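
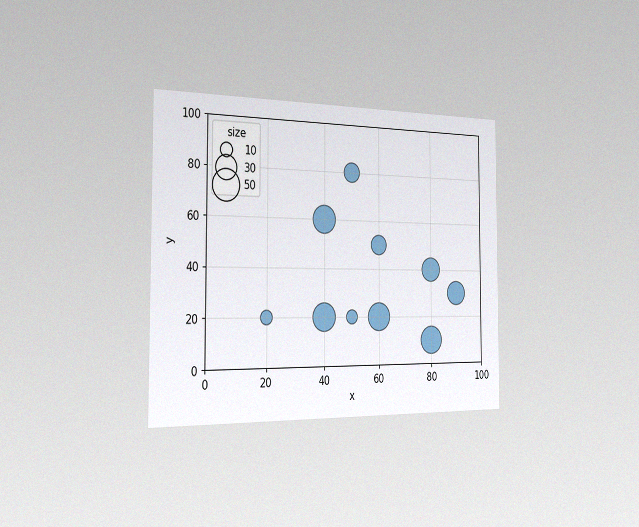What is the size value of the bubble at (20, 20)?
The chart is viewed slightly from the left, with some photo noise. Matching the bubble at (20, 20) against the size legend gives 10.

10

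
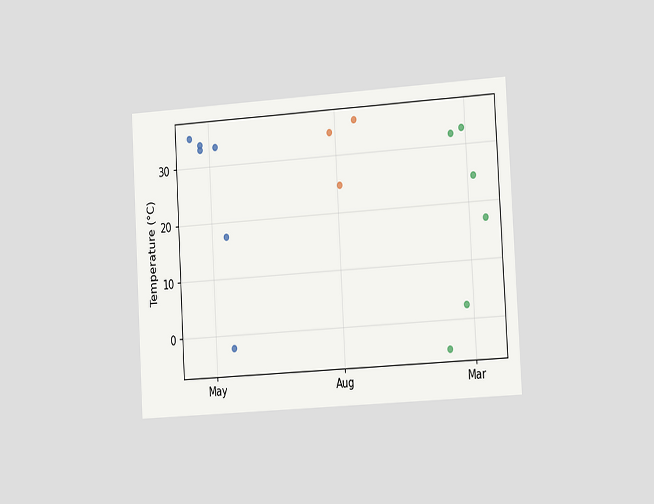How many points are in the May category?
6

The chart is tilted about 3° counter-clockwise and viewed slightly from the right. Counting the markers in the May column gives 6.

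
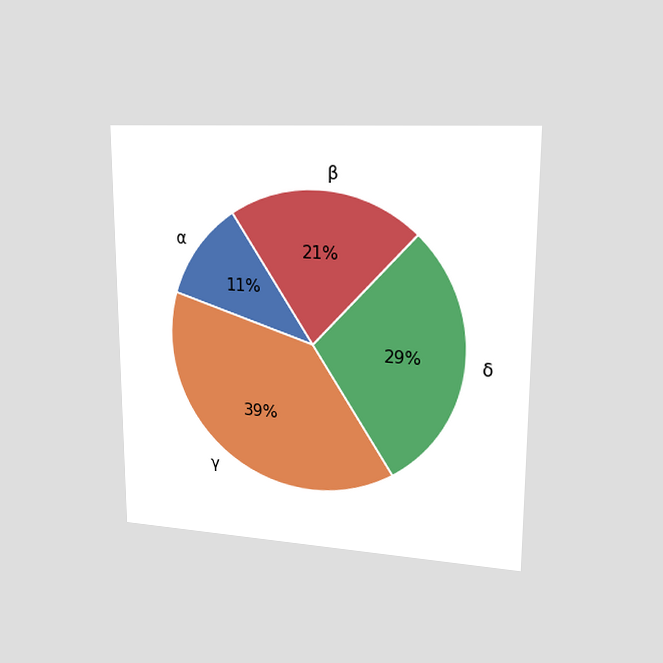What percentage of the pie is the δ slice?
29%

The chart is viewed slightly from the right. The δ slice takes up 29% of the pie.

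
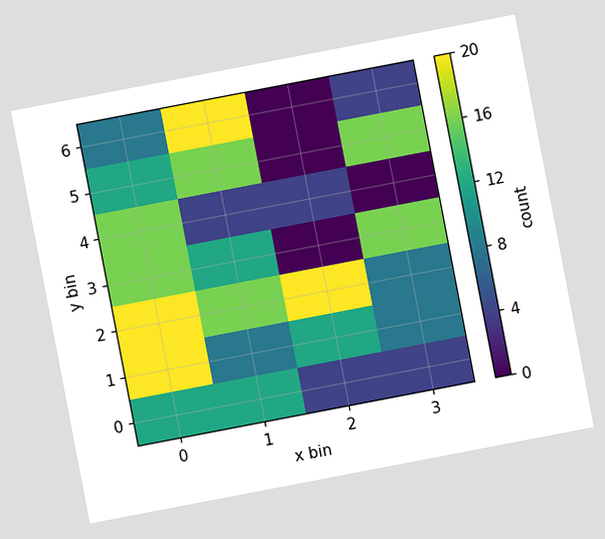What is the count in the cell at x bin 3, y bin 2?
The chart is tilted about 11° counter-clockwise. Matching the cell (3, 2) against the colorbar gives 8.

8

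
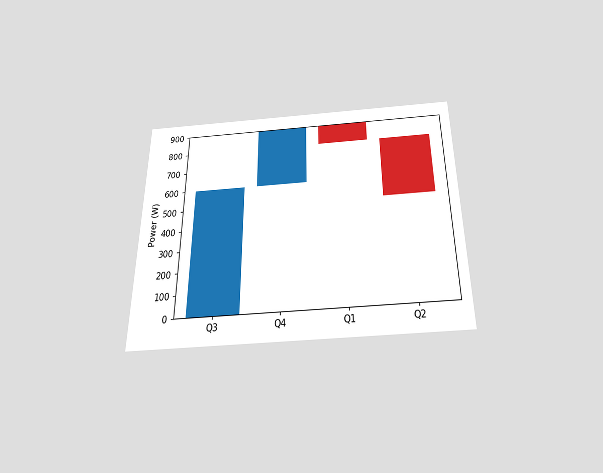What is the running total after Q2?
The chart is viewed slightly from below. After Q2 the running total reaches 500W.

500W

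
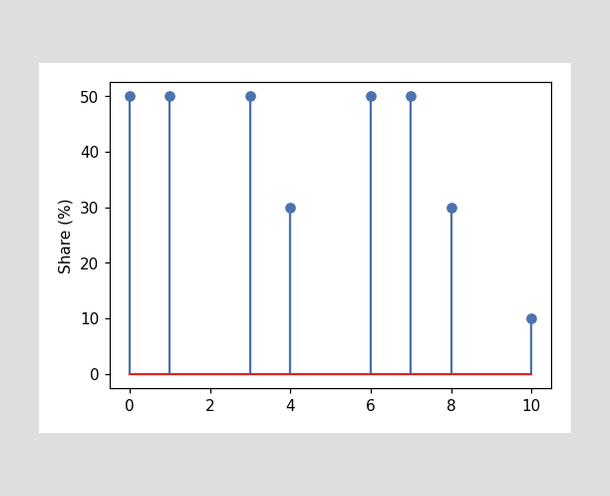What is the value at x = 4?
30%

The stem at x=4 reaches 30%.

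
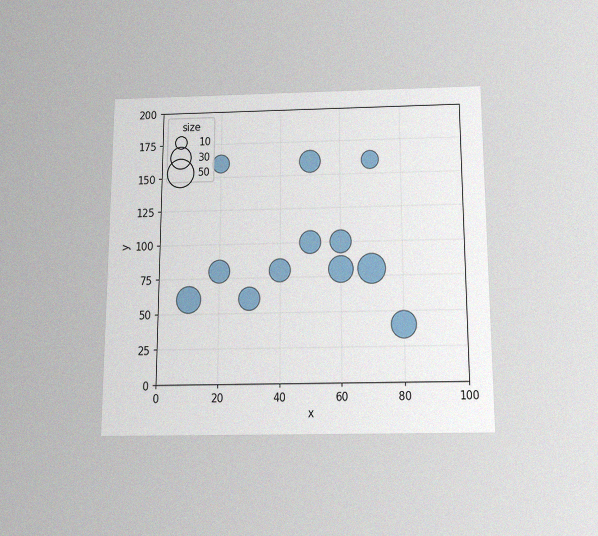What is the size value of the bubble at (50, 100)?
The chart is viewed slightly from below, with some photo noise. Matching the bubble at (50, 100) against the size legend gives 30.

30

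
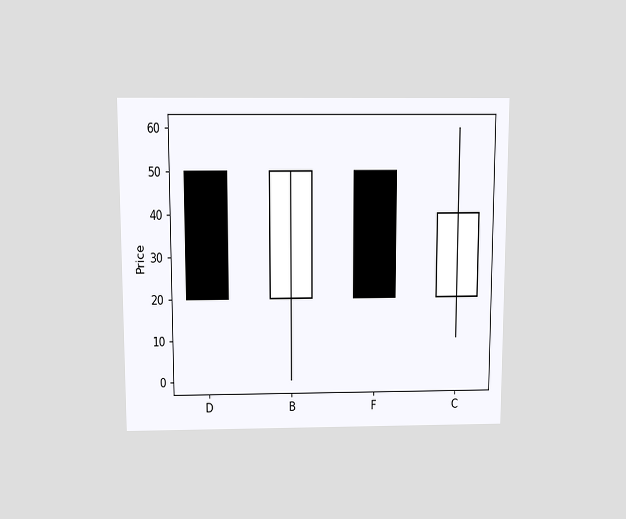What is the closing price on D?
20

The chart is viewed slightly from above. The D candle closes at 20.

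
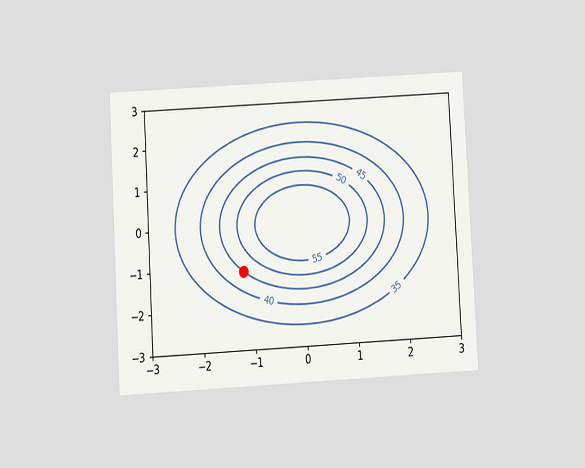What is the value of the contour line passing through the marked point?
45

The chart is tilted about 3° counter-clockwise and viewed slightly from below. The marked point sits on the contour labelled 45.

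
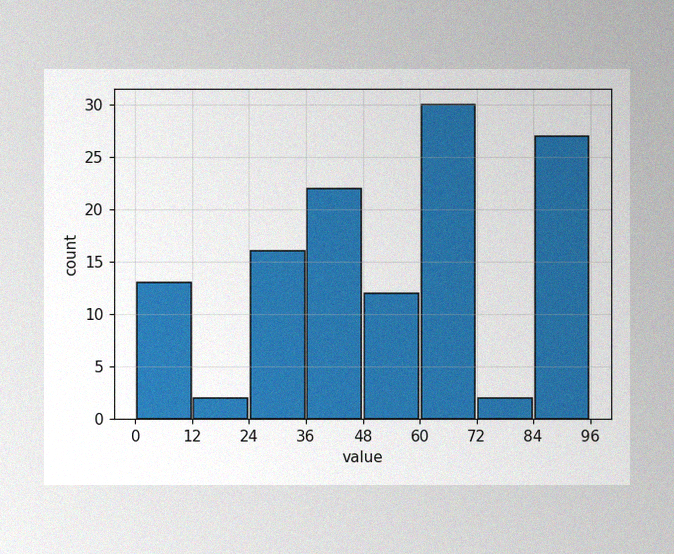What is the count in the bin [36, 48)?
The image has some photo noise and uneven lighting. The [36, 48) bin has height 22.

22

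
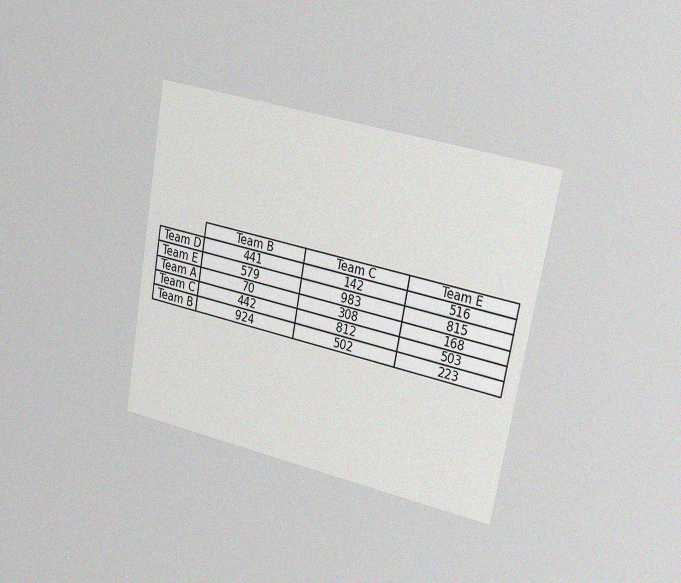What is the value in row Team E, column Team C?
The chart is tilted about 10° clockwise and viewed slightly from the right, with some photo noise. The (Team E, Team C) cell reads 983.

983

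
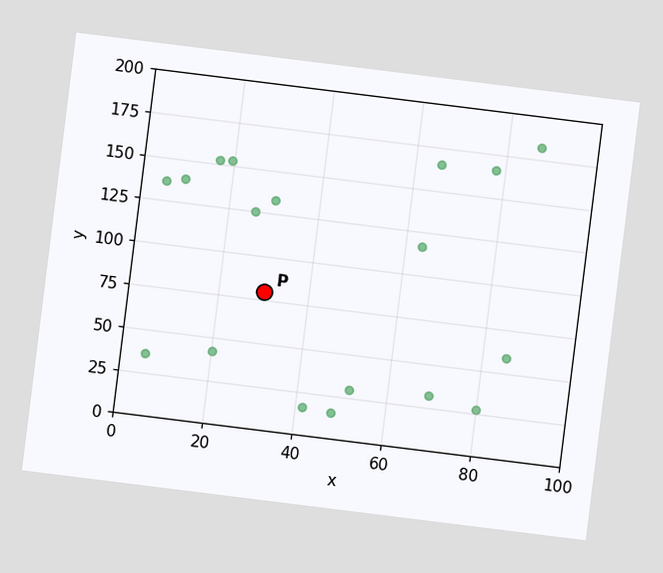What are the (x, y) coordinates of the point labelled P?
(30, 80)

The chart is tilted about 7° clockwise. Following the gridlines from P to each axis, P sits at (30, 80).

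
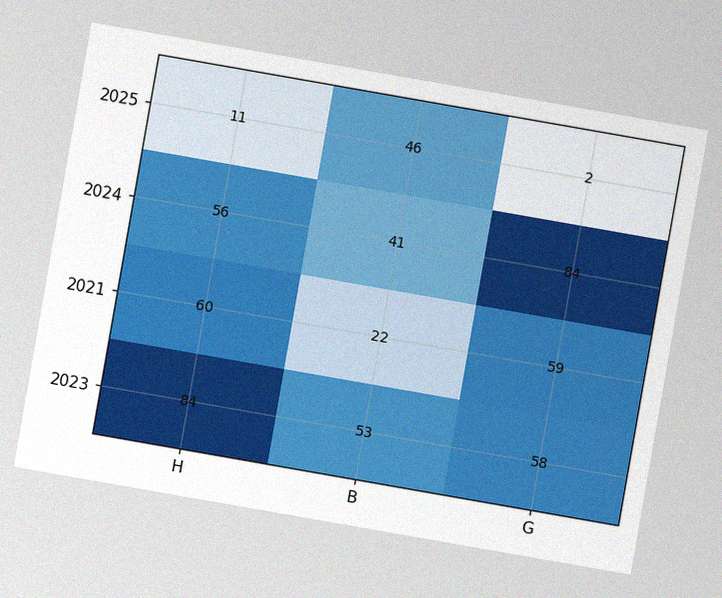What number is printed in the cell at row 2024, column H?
The chart is tilted about 10° clockwise, with some photo noise. The (2024, H) cell reads 56.

56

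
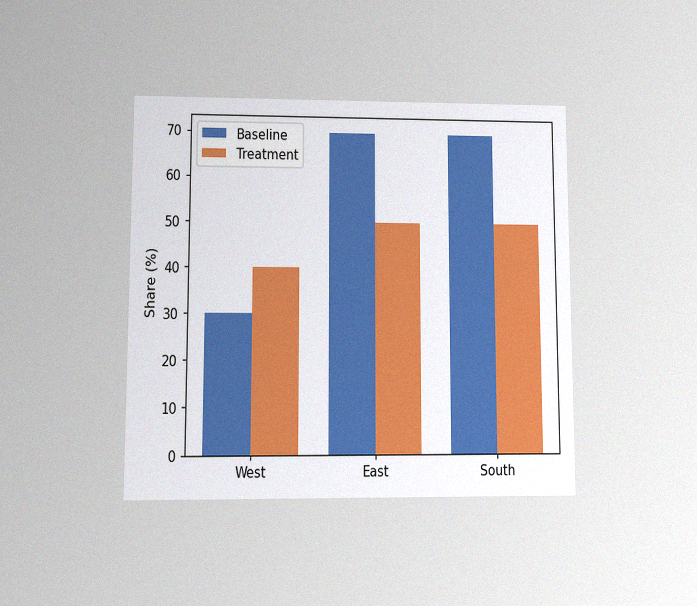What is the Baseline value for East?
The chart is viewed at a slight angle, with some photo noise. The Baseline bar at East reaches 70% on the y-axis.

70%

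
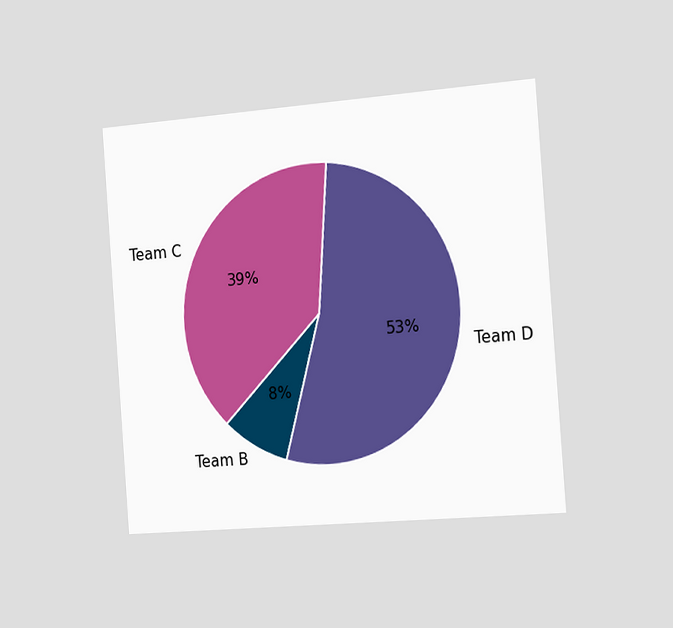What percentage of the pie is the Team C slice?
The chart is tilted about 4° counter-clockwise and viewed slightly from the right. The Team C slice takes up 39% of the pie.

39%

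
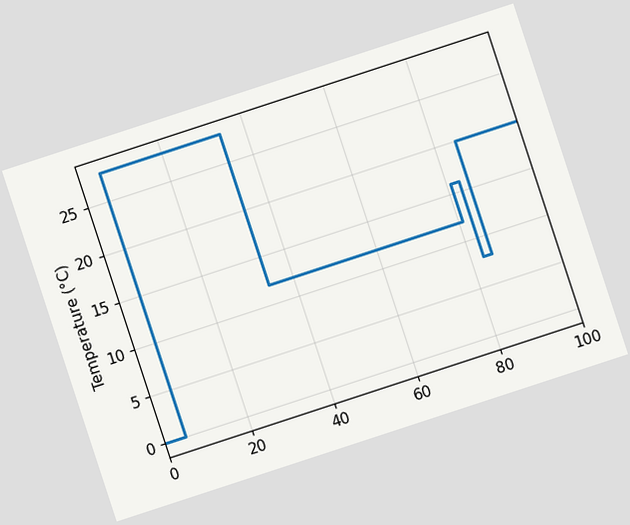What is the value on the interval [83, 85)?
The chart is tilted about 18° counter-clockwise. On [83, 85) the step sits at 8°C.

8°C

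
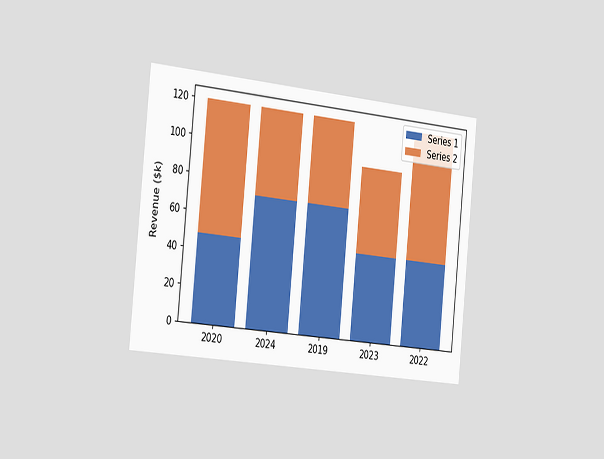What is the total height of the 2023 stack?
The chart is tilted about 6° clockwise and viewed slightly from the left. The 2023 stack's top reaches $96k on the y-axis.

$96k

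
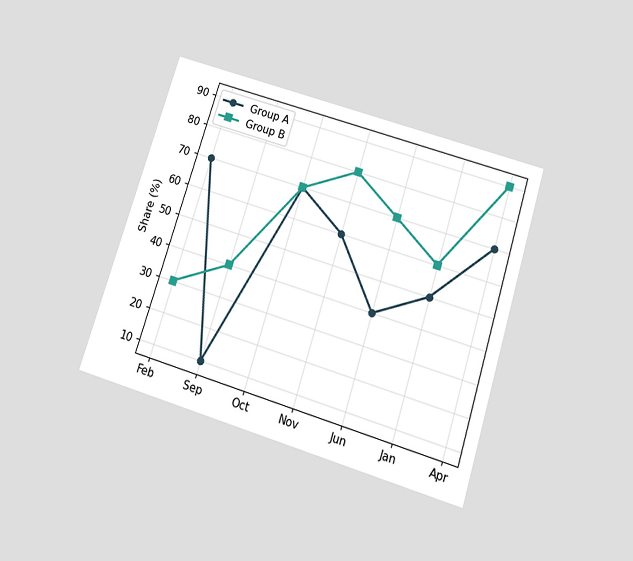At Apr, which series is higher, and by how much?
The chart is tilted about 17° clockwise and viewed slightly from below. At Apr, Group B sits above the other line by 20%.

Group B, by 20%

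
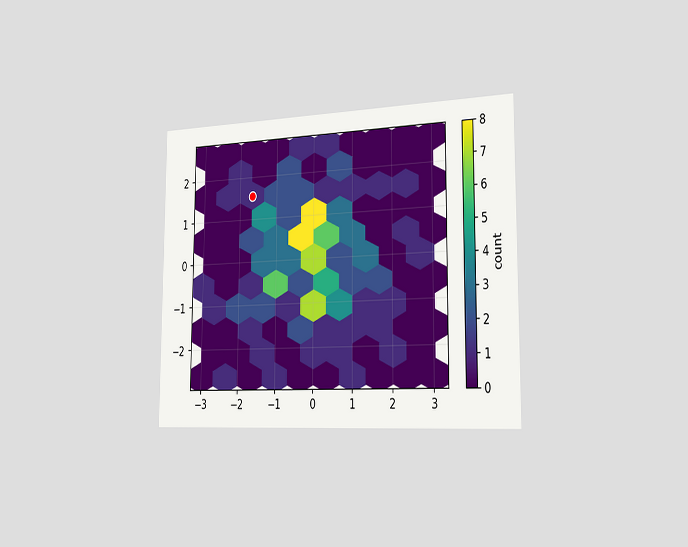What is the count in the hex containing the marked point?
The chart is viewed slightly from the right. The marked hex reads 1 on the colorbar.

1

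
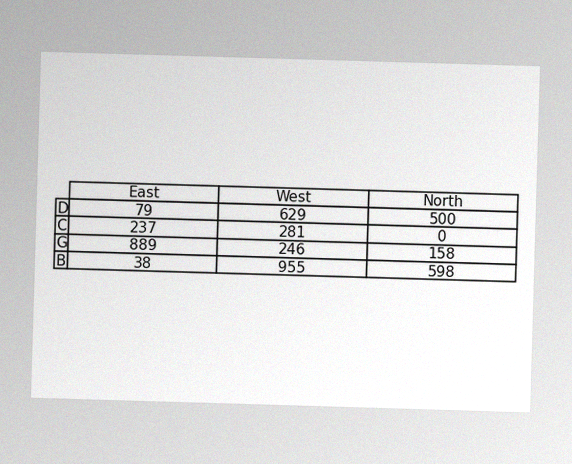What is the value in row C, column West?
281

The image has some photo noise and uneven lighting. The (C, West) cell reads 281.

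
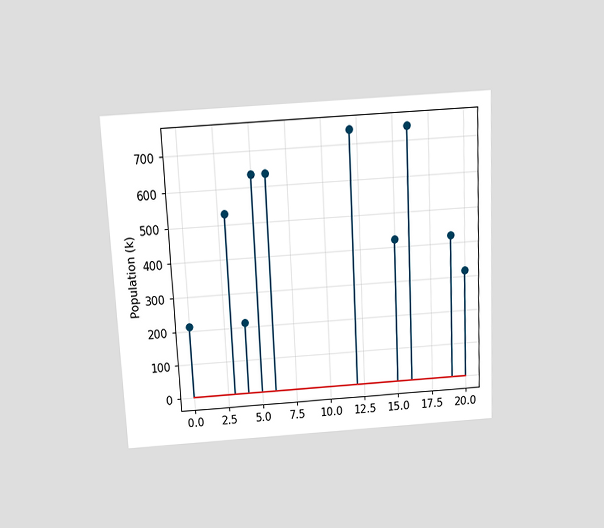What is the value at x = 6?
636k

The chart is tilted about 3° counter-clockwise and viewed slightly from above. The stem at x=6 reaches 636k.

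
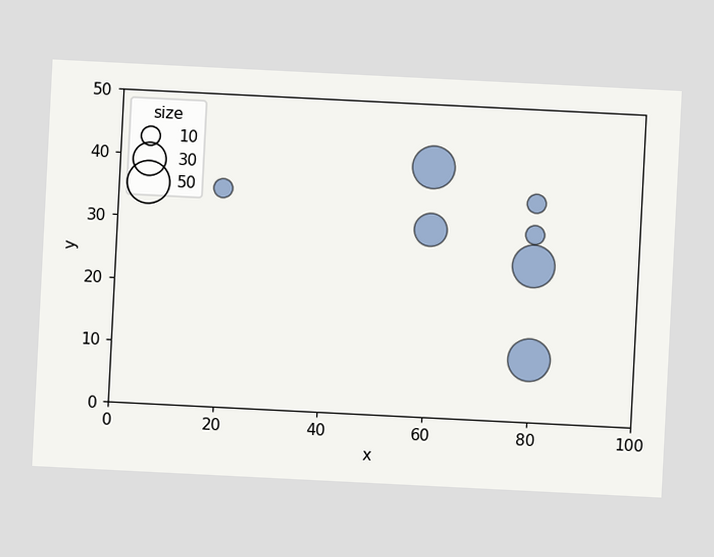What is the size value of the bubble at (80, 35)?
The chart is tilted about 3° clockwise. Matching the bubble at (80, 35) against the size legend gives 10.

10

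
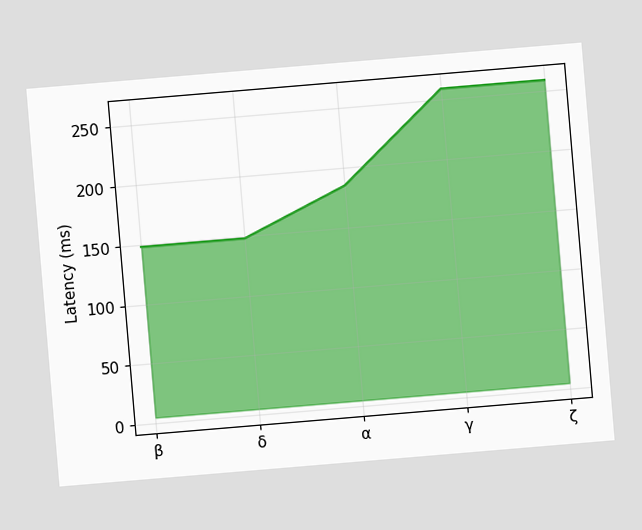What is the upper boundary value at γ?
The chart is tilted about 5° counter-clockwise. At γ the upper boundary is at 259ms.

259ms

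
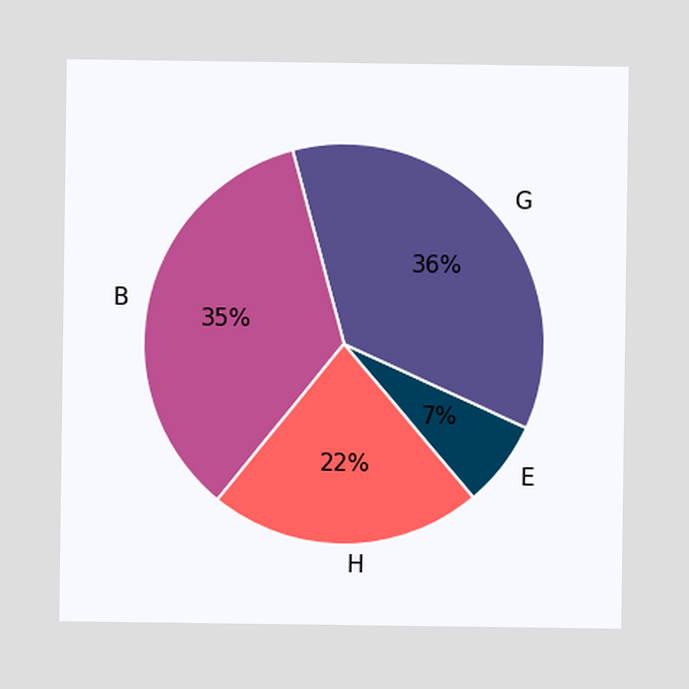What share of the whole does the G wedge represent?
The G slice takes up 36% of the pie.

36%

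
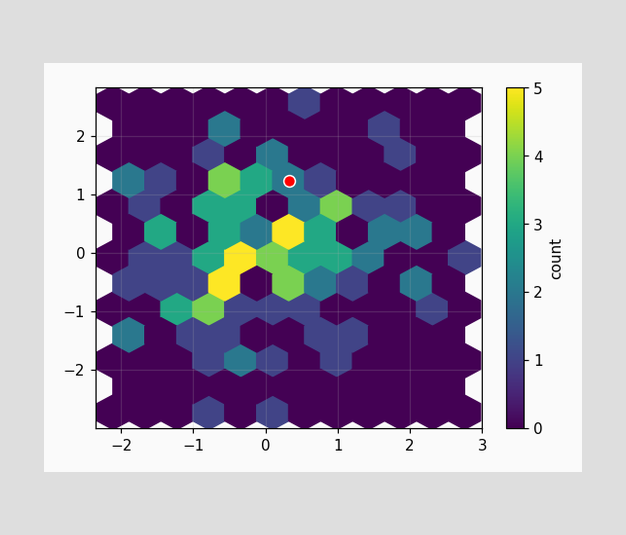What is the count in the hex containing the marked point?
The marked hex reads 2 on the colorbar.

2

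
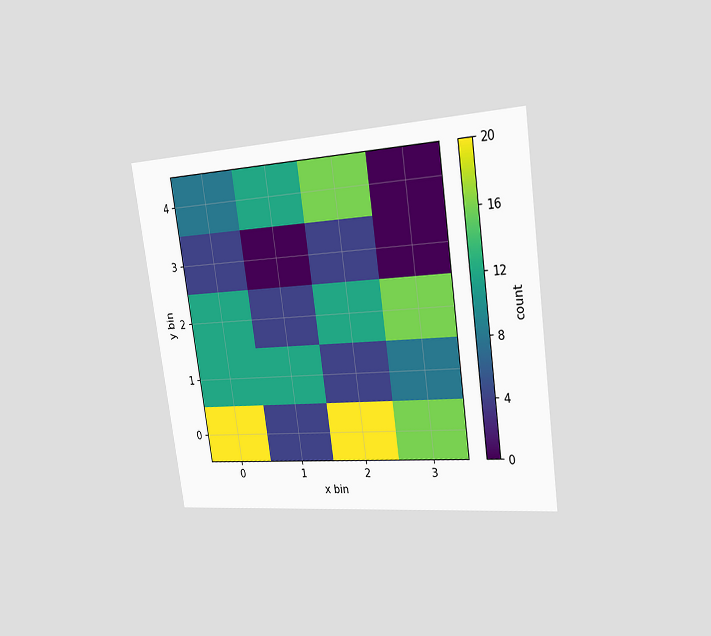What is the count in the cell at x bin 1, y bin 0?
The chart is tilted about 8° counter-clockwise and viewed slightly from the right. Matching the cell (1, 0) against the colorbar gives 4.

4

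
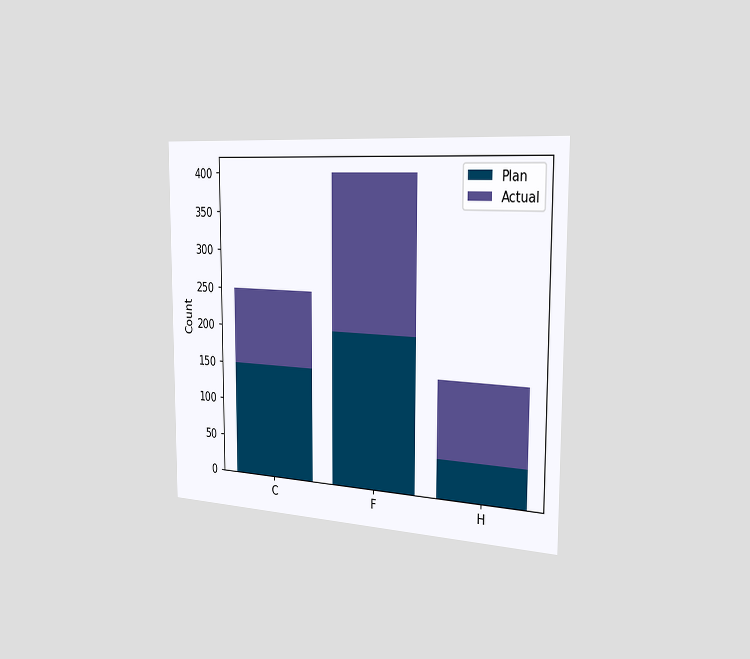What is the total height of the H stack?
150

The chart is viewed slightly from the right. The H stack's top reaches 150 on the y-axis.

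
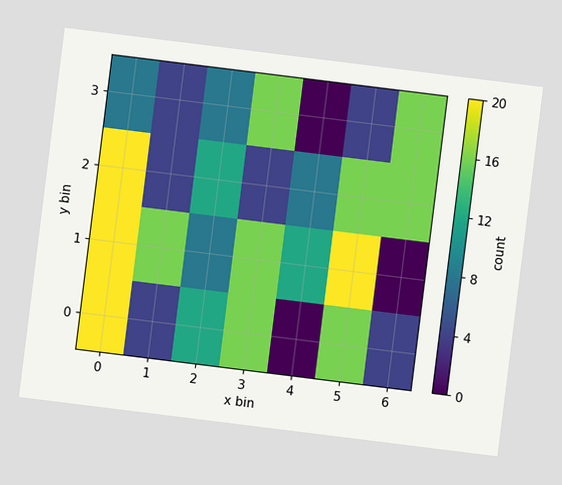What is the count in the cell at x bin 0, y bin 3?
8

The chart is tilted about 7° clockwise. Matching the cell (0, 3) against the colorbar gives 8.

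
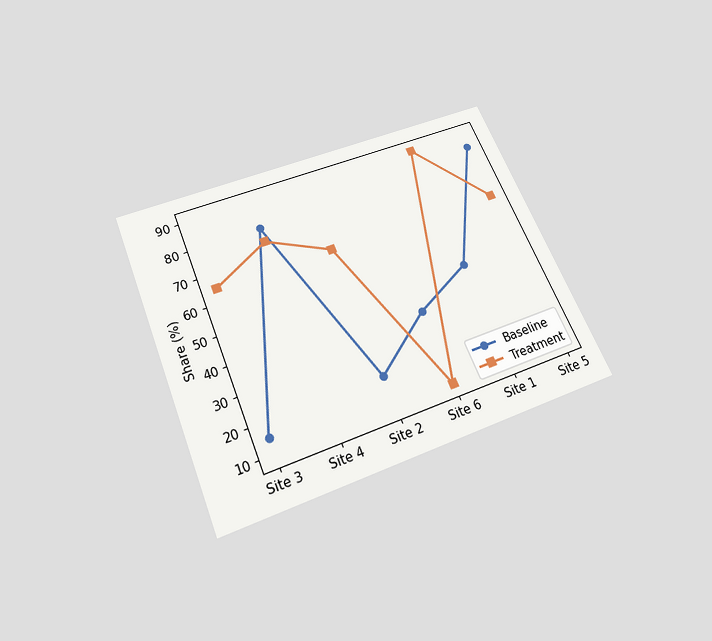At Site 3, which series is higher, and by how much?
Treatment, by 50%

The chart is tilted about 23° counter-clockwise and viewed slightly from below. At Site 3, Treatment sits above the other line by 50%.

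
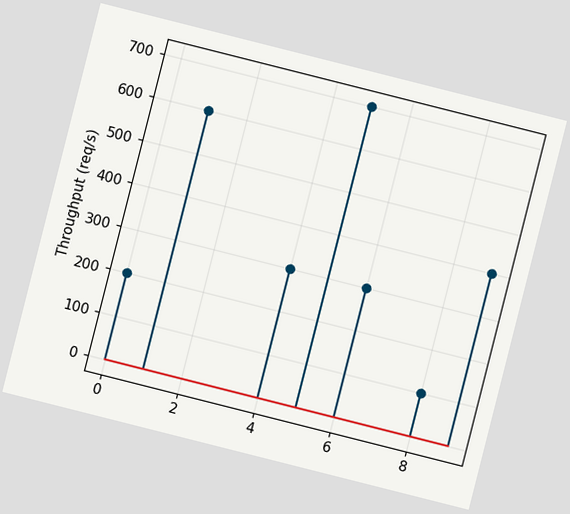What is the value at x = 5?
The chart is tilted about 14° clockwise. The stem at x=5 reaches 700req/s.

700req/s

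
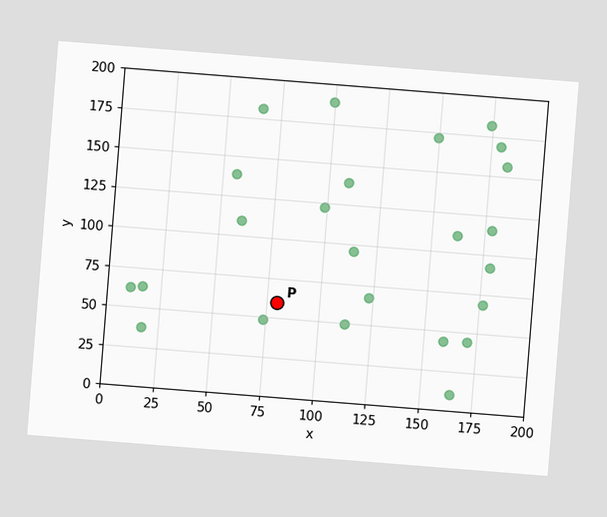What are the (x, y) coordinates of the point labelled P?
The chart is tilted about 5° clockwise. Following the gridlines from P to each axis, P sits at (80, 60).

(80, 60)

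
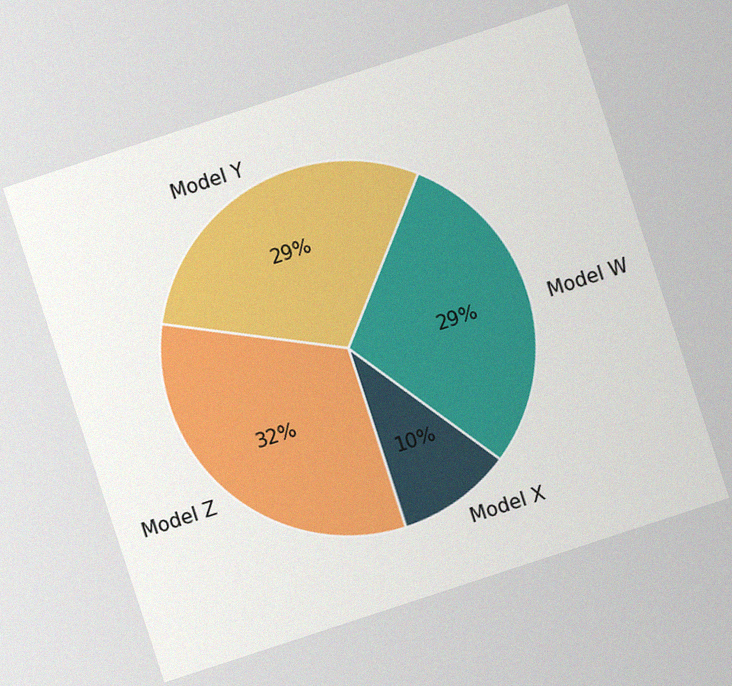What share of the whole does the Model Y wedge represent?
The chart is tilted about 18° counter-clockwise, with some photo noise. The Model Y slice takes up 29% of the pie.

29%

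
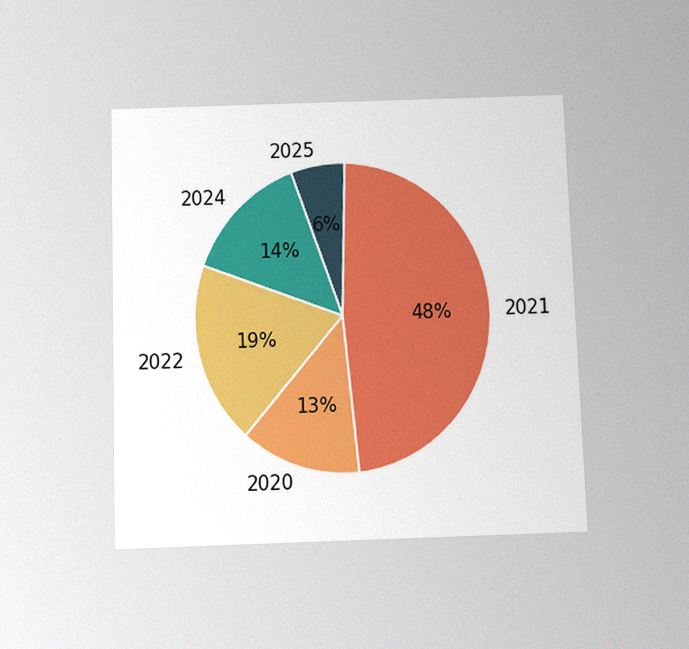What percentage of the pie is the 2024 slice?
The chart is viewed slightly from below, with some photo noise. The 2024 slice takes up 14% of the pie.

14%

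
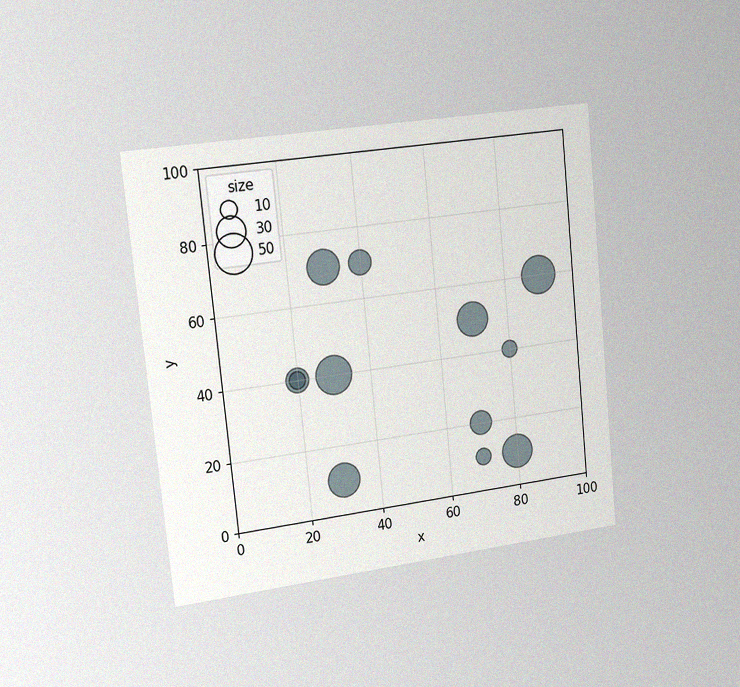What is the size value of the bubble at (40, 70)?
20

The chart is tilted about 6° counter-clockwise and viewed slightly from the left, with some photo noise. Matching the bubble at (40, 70) against the size legend gives 20.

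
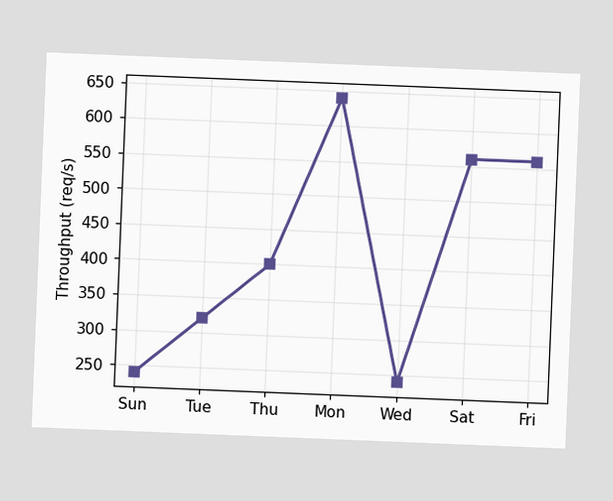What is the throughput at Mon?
640req/s

The chart is tilted about 2° clockwise. At Mon, the line is at 640req/s.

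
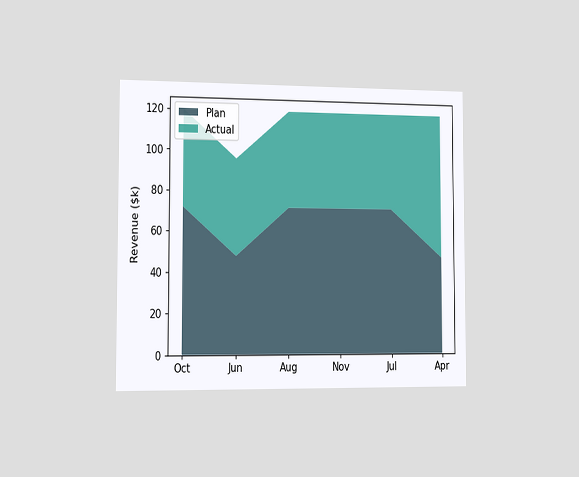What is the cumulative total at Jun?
The chart is viewed slightly from the left. The stacked total at Jun reaches $96k.

$96k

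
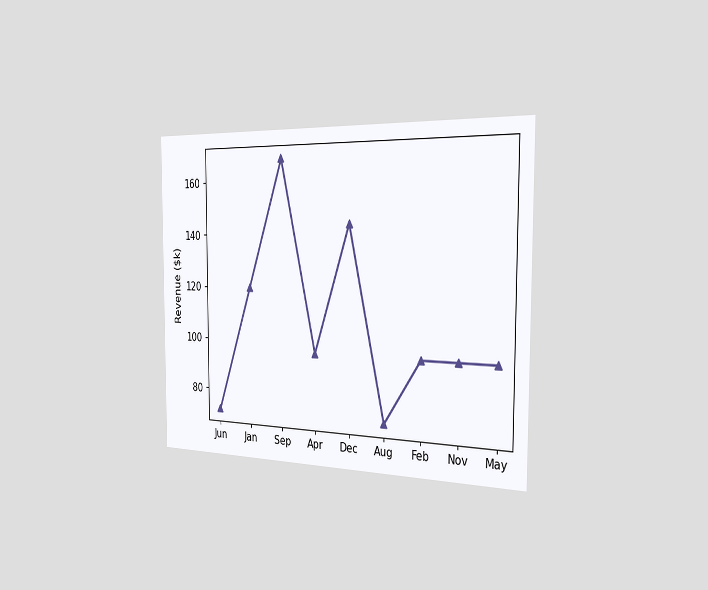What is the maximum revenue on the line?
The chart is viewed slightly from the right. The highest point is at Sep, and reading across to the y-axis gives $168k.

$168k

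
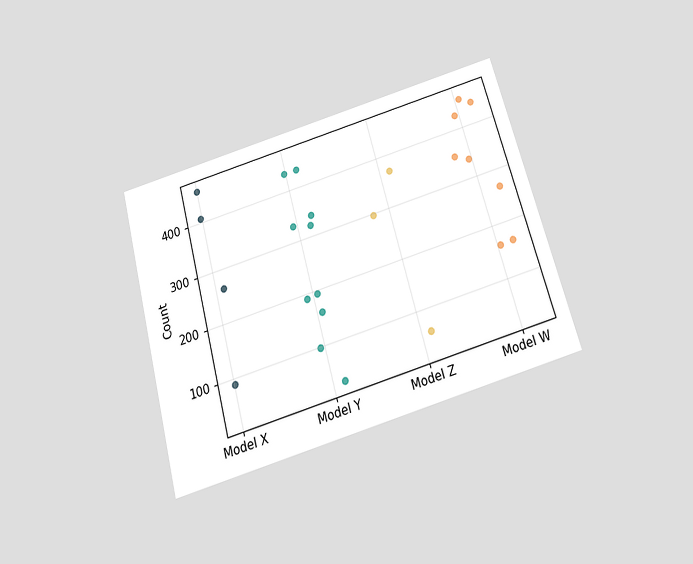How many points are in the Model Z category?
3

The chart is tilted about 15° counter-clockwise and viewed slightly from below. Counting the markers in the Model Z column gives 3.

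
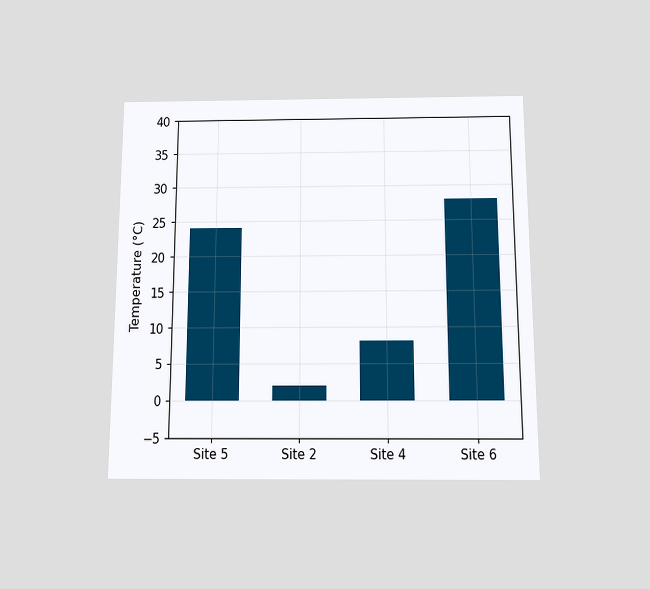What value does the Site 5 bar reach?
24°C

The chart is viewed slightly from below. Reading along the chart's y-axis, the Site 5 bar reaches 24°C.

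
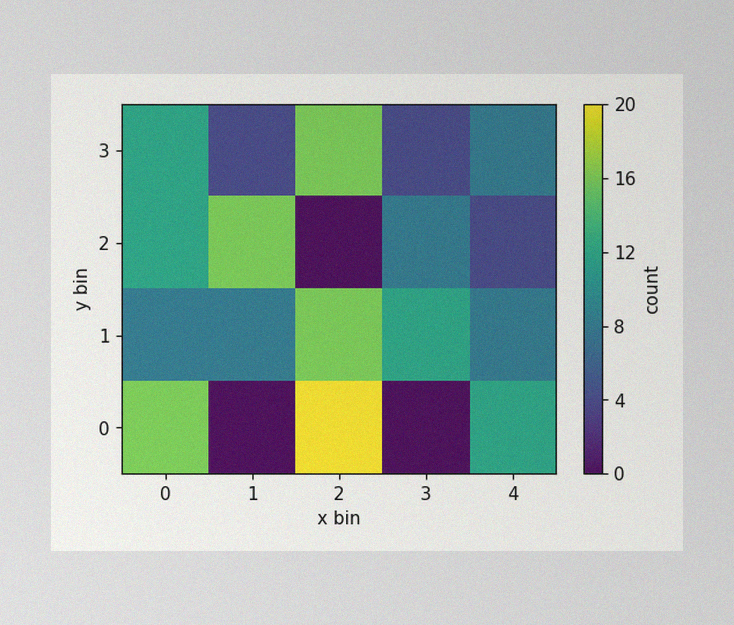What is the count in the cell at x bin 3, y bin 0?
0

The image has some photo noise and uneven lighting. Matching the cell (3, 0) against the colorbar gives 0.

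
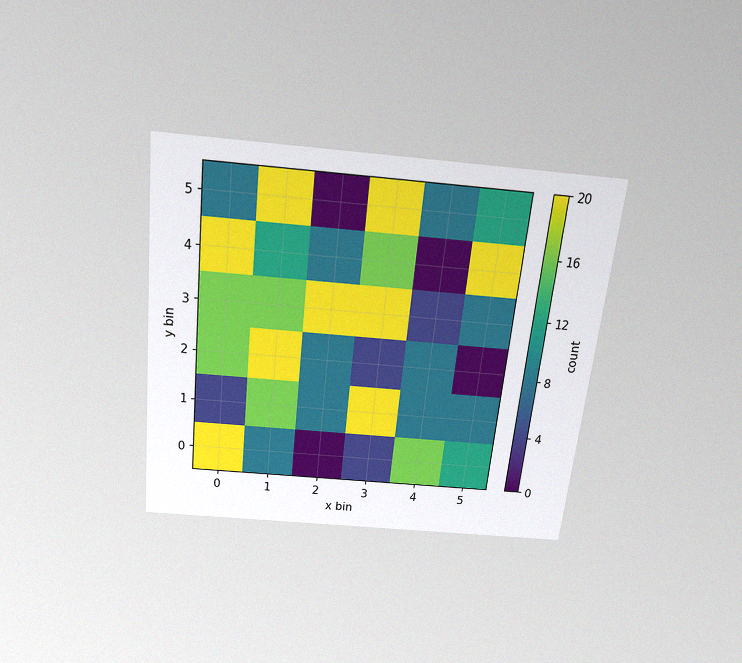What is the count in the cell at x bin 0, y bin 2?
16

The chart is tilted about 6° clockwise and viewed slightly from above, with some photo noise. Matching the cell (0, 2) against the colorbar gives 16.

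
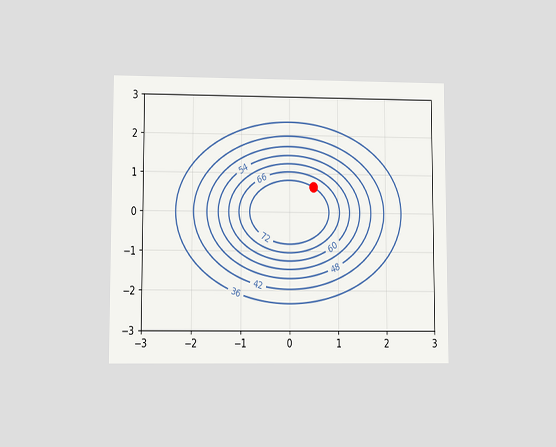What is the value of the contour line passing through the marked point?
The chart is viewed at a slight angle. The marked point sits on the contour labelled 72.

72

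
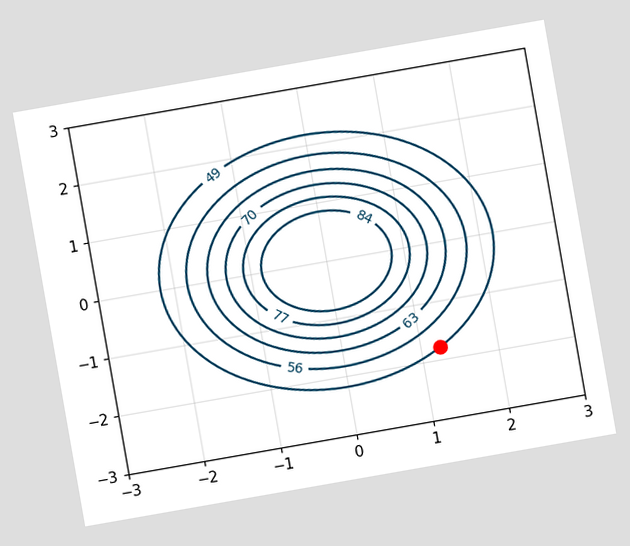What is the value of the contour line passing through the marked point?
49

The chart is tilted about 10° counter-clockwise. The marked point sits on the contour labelled 49.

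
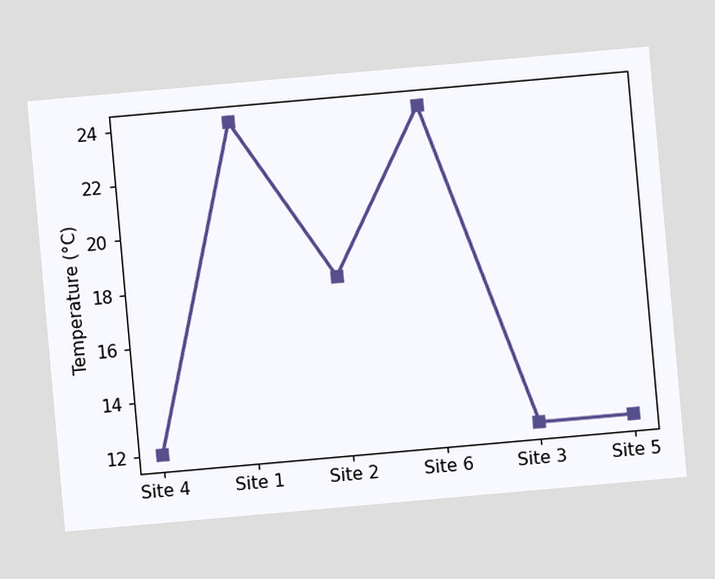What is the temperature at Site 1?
The chart is tilted about 5° counter-clockwise. At Site 1, the line is at 24°C.

24°C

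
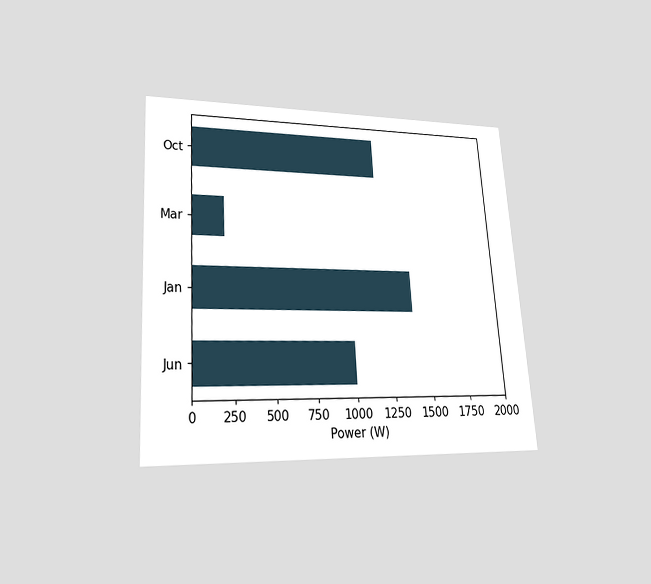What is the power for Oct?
1200W

The chart is tilted about 4° counter-clockwise and viewed at a slight angle. Reading along the chart's x-axis, the Oct bar reaches 1200W.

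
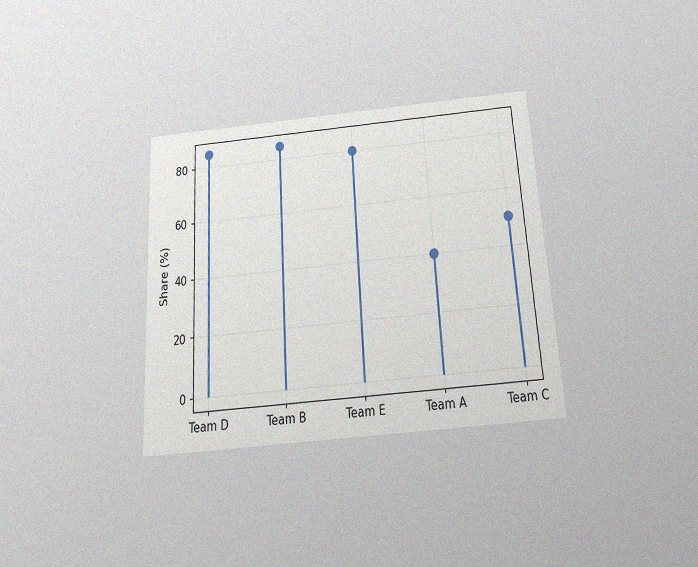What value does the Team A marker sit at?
40%

The chart is tilted about 3° counter-clockwise and viewed slightly from below, with some photo noise. The Team A marker sits at 40%.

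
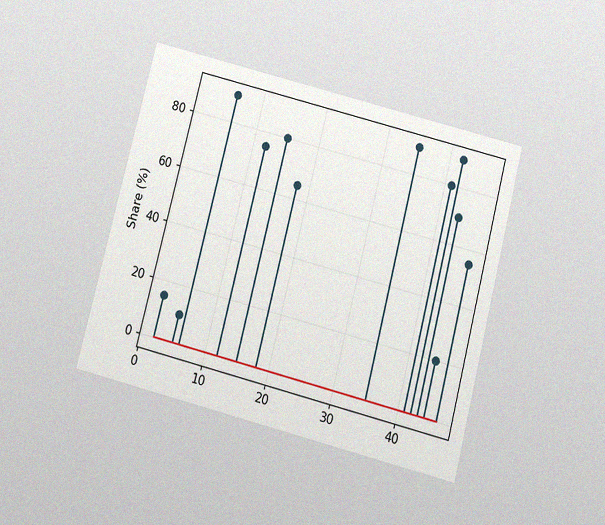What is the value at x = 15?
80%

The chart is tilted about 14° clockwise and viewed slightly from below, with some photo noise. The stem at x=15 reaches 80%.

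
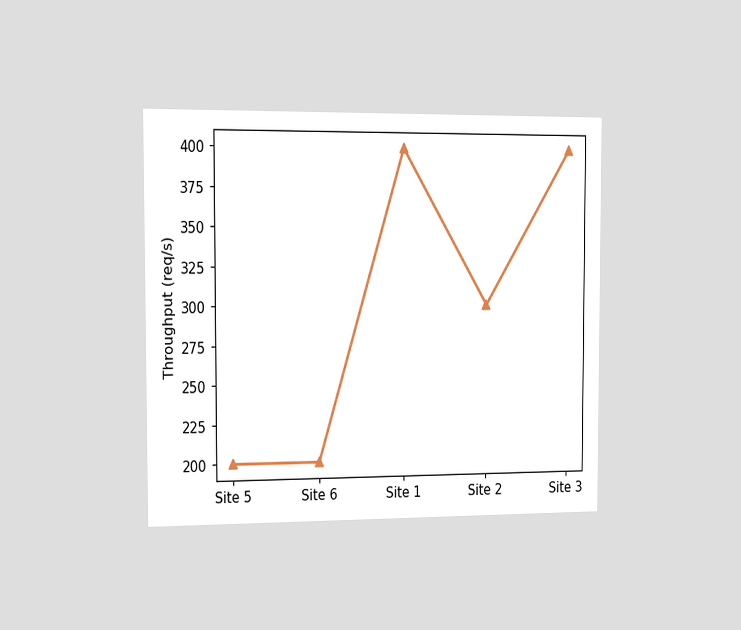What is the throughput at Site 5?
200req/s

The chart is viewed slightly from the left. At Site 5, the line is at 200req/s.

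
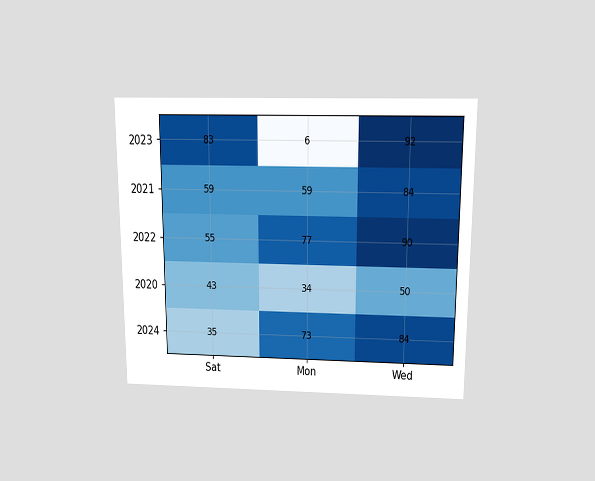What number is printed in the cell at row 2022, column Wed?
90

The chart is viewed slightly from above. The (2022, Wed) cell reads 90.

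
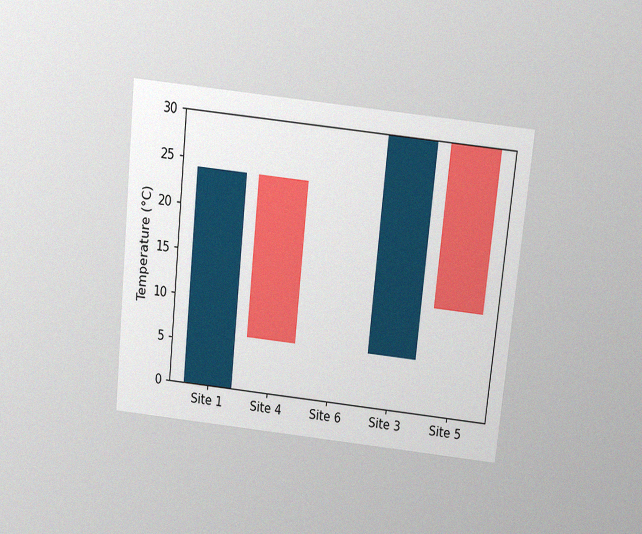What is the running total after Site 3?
The chart is tilted about 6° clockwise and viewed slightly from above, with some photo noise. After Site 3 the running total reaches 30°C.

30°C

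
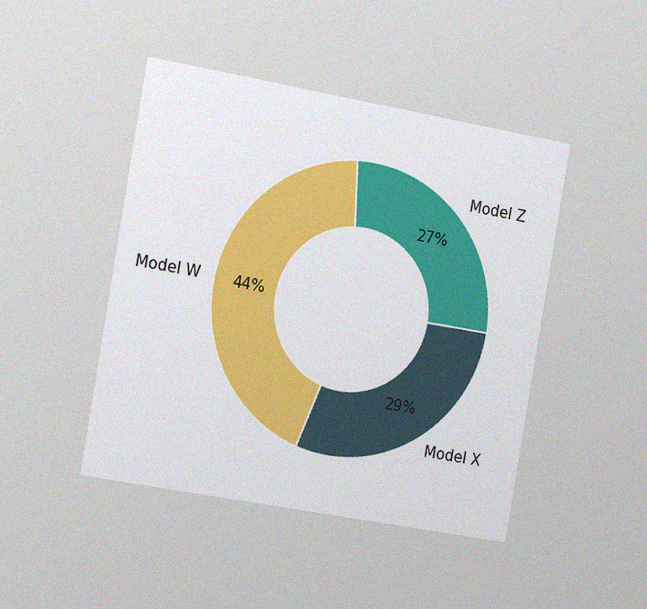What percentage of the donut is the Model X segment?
29%

The chart is tilted about 10° clockwise and viewed slightly from the left, with some photo noise. The Model X segment takes up 29% of the ring.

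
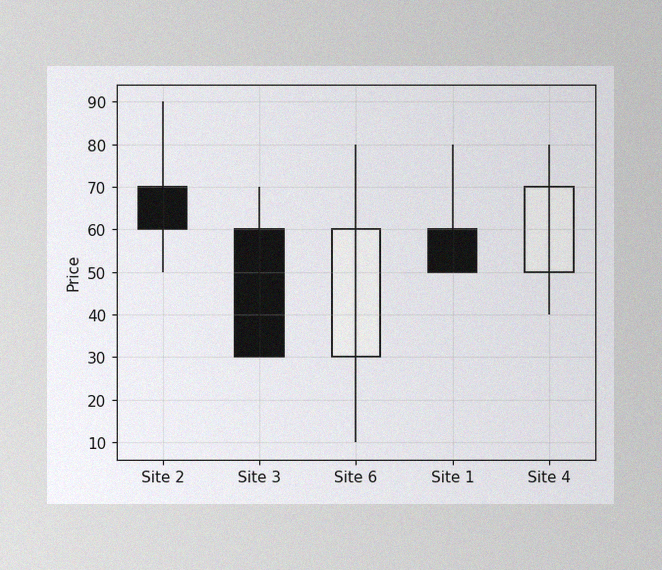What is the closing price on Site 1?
50

The image has some photo noise and uneven lighting. The Site 1 candle closes at 50.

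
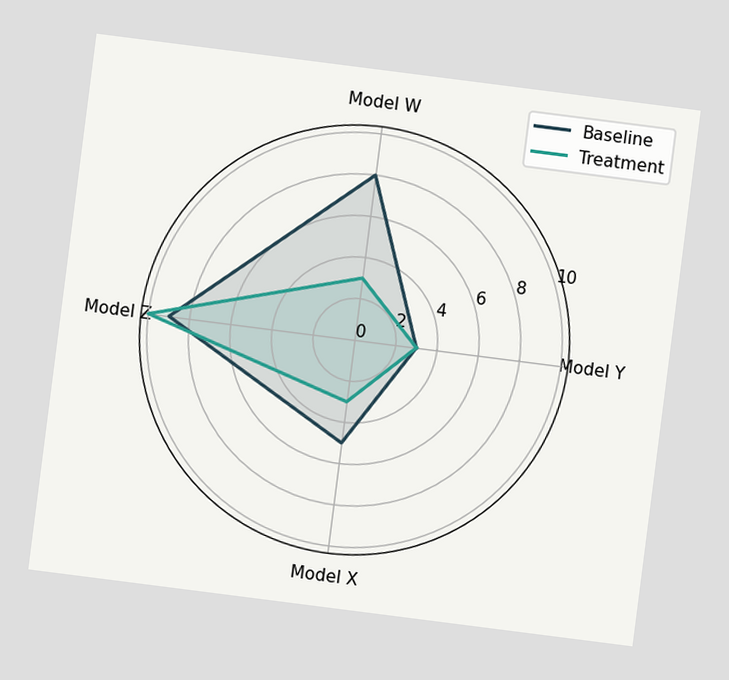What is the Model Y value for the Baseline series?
The chart is tilted about 7° clockwise. On the Model Y axis, Baseline reaches 3.

3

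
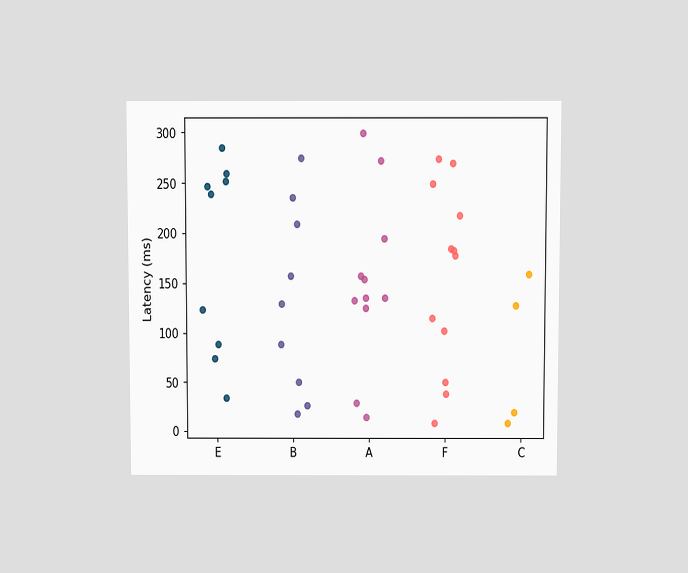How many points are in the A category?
The chart is viewed slightly from above. Counting the markers in the A column gives 11.

11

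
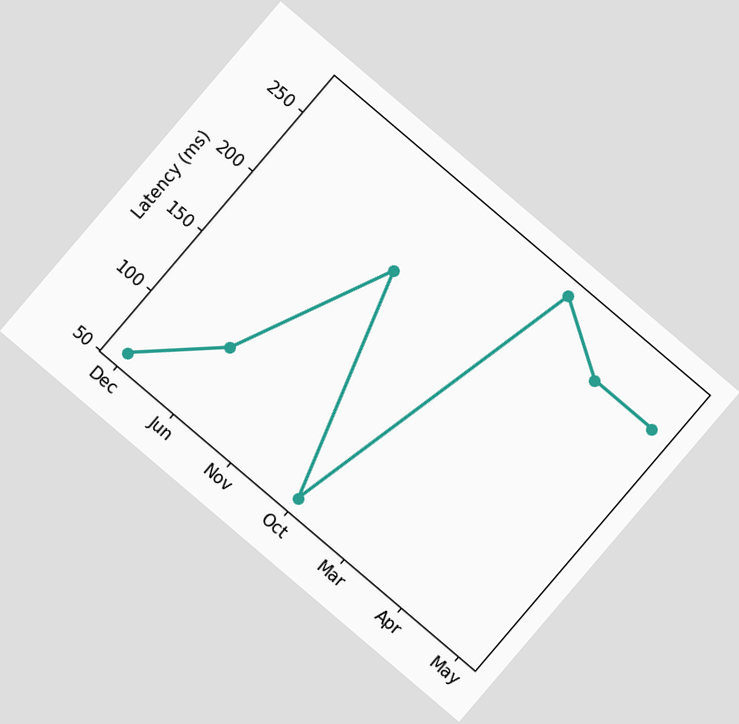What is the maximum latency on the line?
270ms

The chart is tilted about 40° clockwise. The highest point is at Mar, and reading across to the y-axis gives 270ms.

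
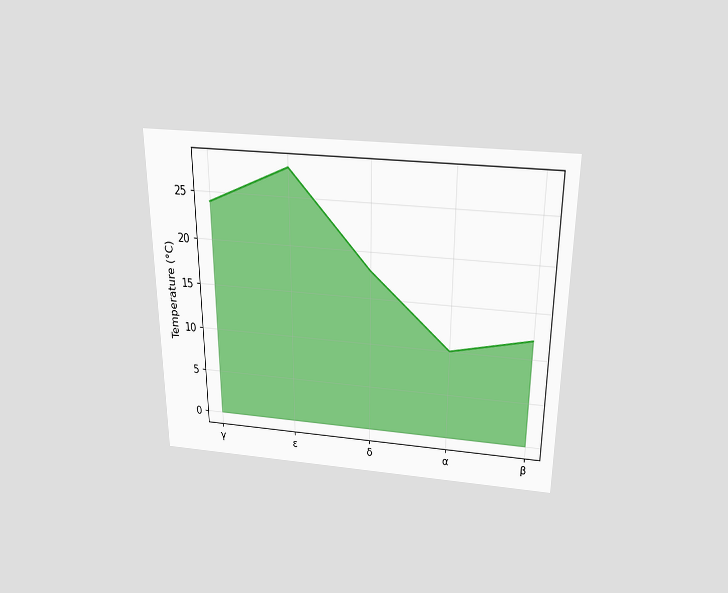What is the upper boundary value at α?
10°C

The chart is viewed slightly from above. At α the upper boundary is at 10°C.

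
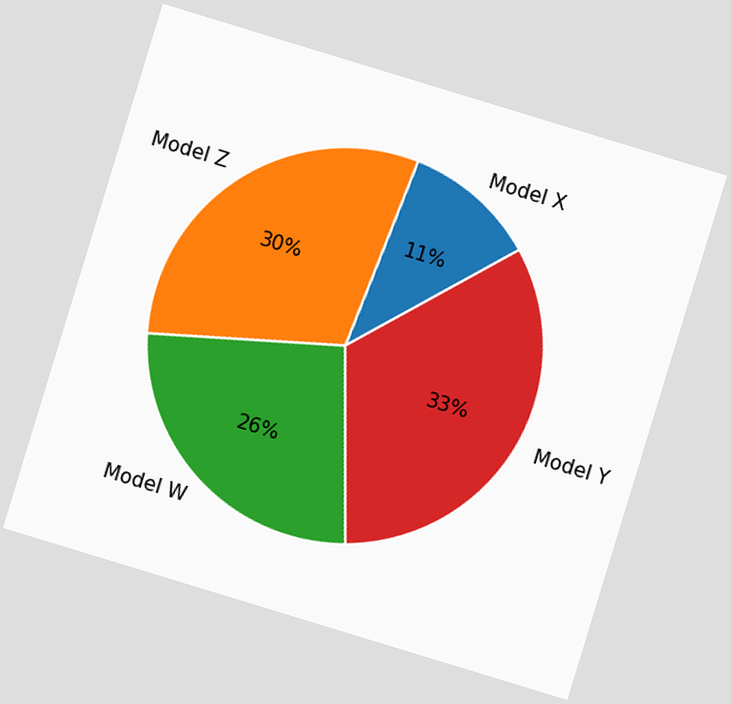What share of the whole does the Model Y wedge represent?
33%

The chart is tilted about 17° clockwise. The Model Y slice takes up 33% of the pie.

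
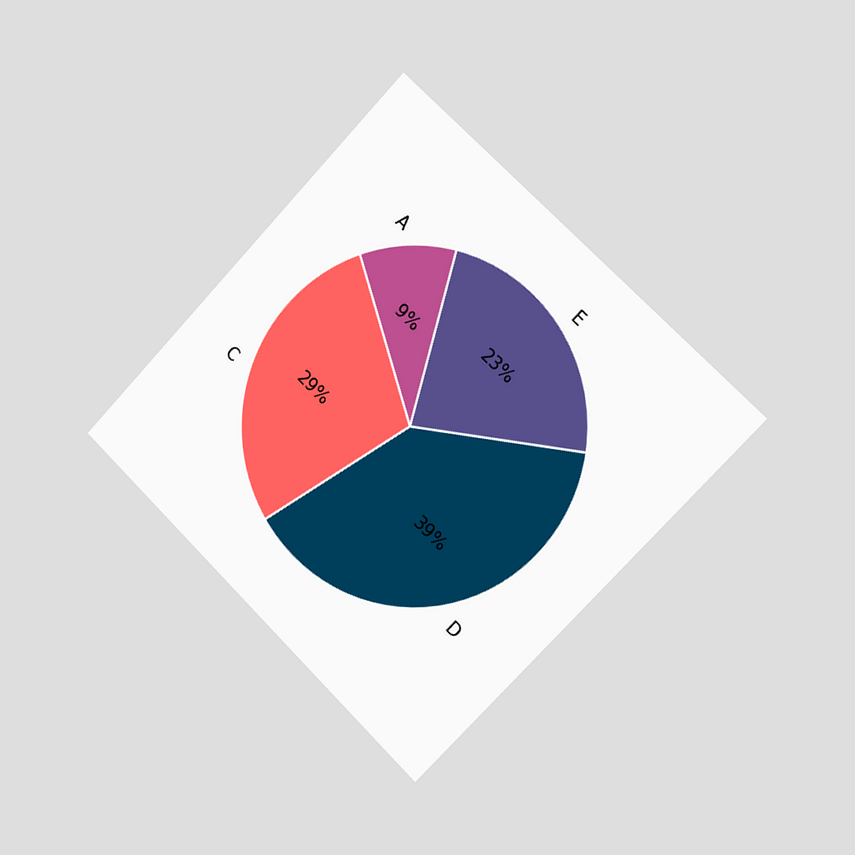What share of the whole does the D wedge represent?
The chart is tilted about 44° clockwise and viewed slightly from the right. The D slice takes up 39% of the pie.

39%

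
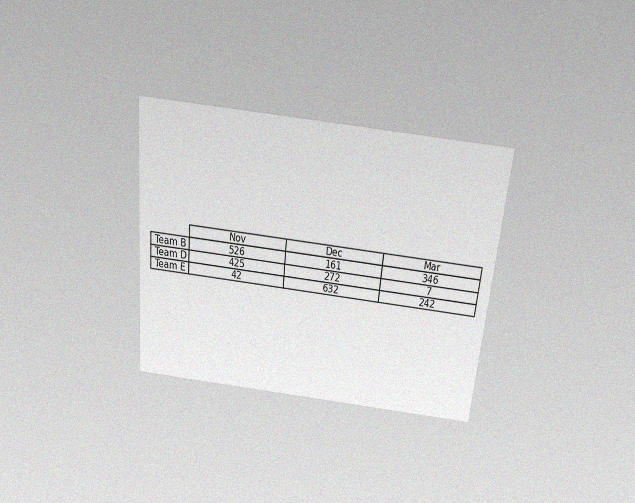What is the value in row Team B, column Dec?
The chart is tilted about 5° clockwise and viewed slightly from above, with some photo noise. The (Team B, Dec) cell reads 161.

161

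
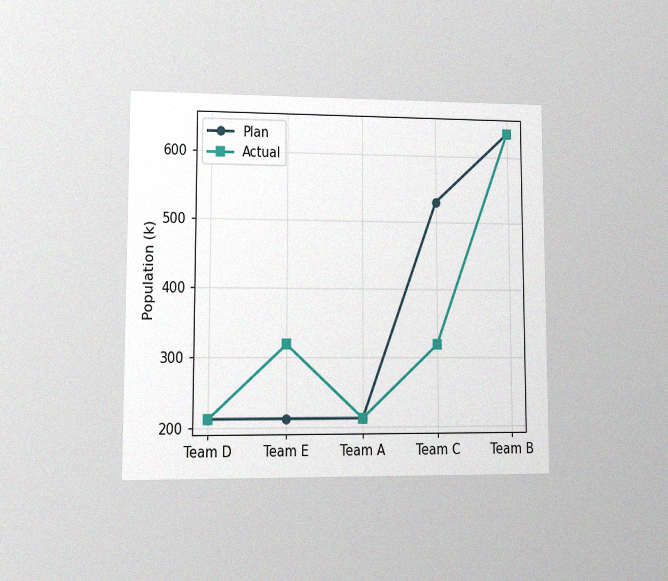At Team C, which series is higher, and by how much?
The chart is viewed at a slight angle, with some photo noise. At Team C, Plan sits above the other line by 212k.

Plan, by 212k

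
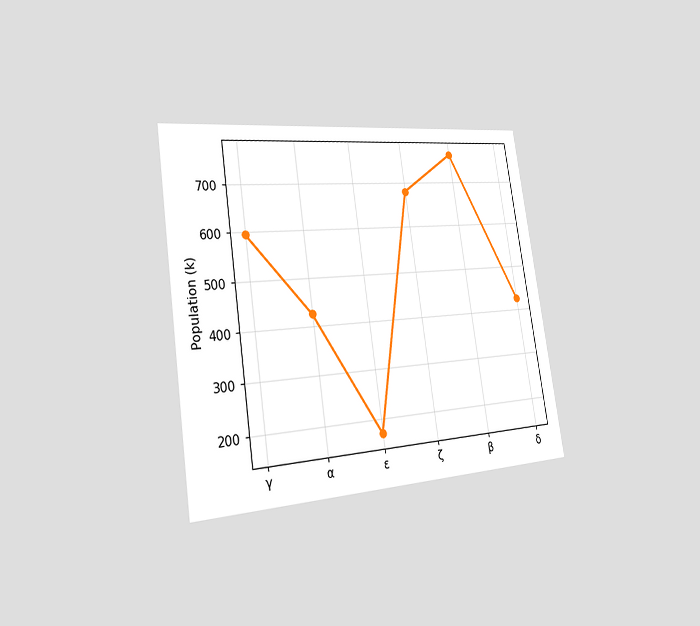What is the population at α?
425k

The chart is tilted about 8° counter-clockwise and viewed slightly from the left. At α, the line is at 425k.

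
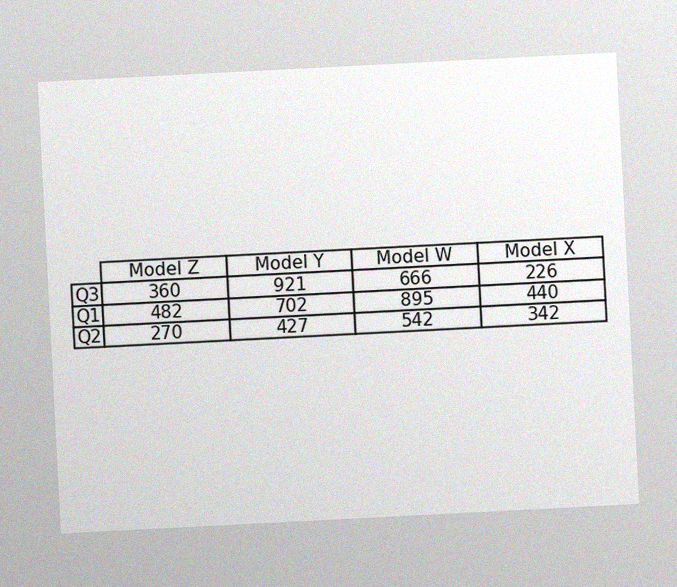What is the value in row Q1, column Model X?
The chart is tilted about 3° counter-clockwise, with some photo noise. The (Q1, Model X) cell reads 440.

440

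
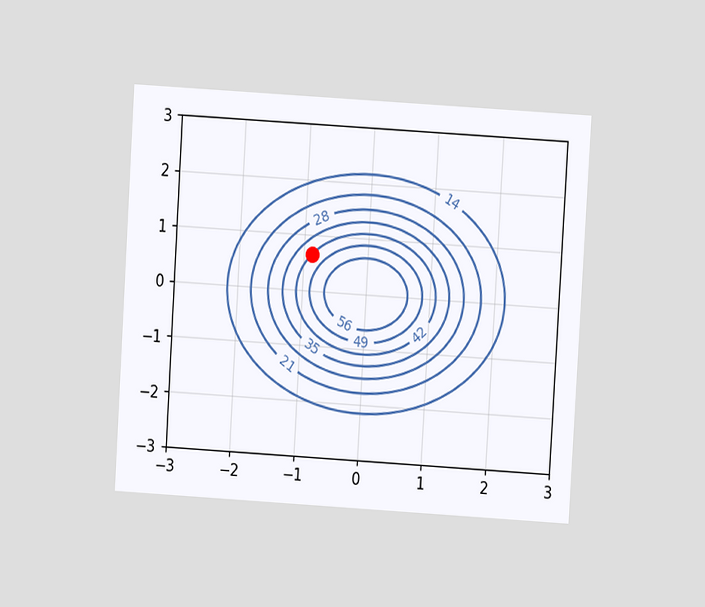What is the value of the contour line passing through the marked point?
The chart is tilted about 3° clockwise and viewed at a slight angle. The marked point sits on the contour labelled 42.

42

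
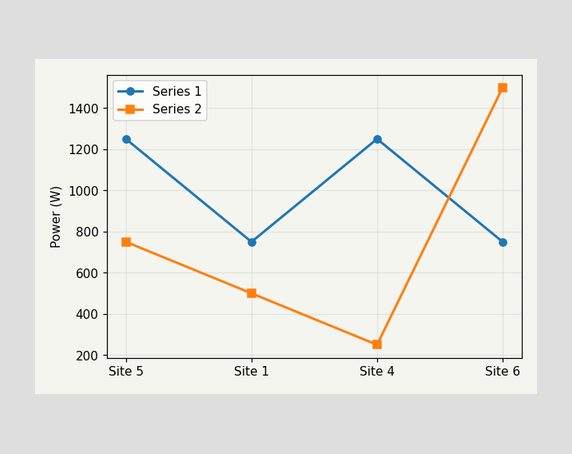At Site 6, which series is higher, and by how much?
At Site 6, Series 2 sits above the other line by 750W.

Series 2, by 750W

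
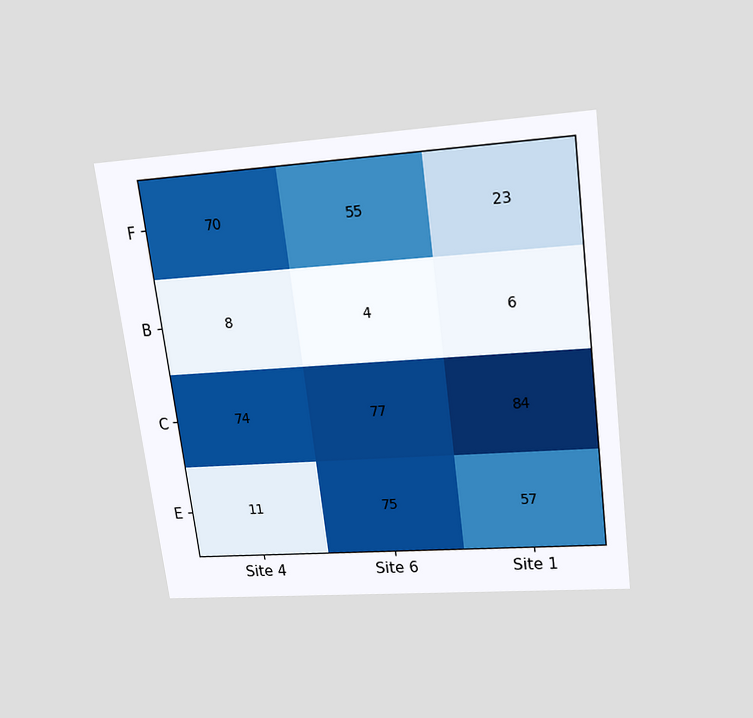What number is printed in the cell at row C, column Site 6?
77

The chart is tilted about 7° counter-clockwise and viewed slightly from above. The (C, Site 6) cell reads 77.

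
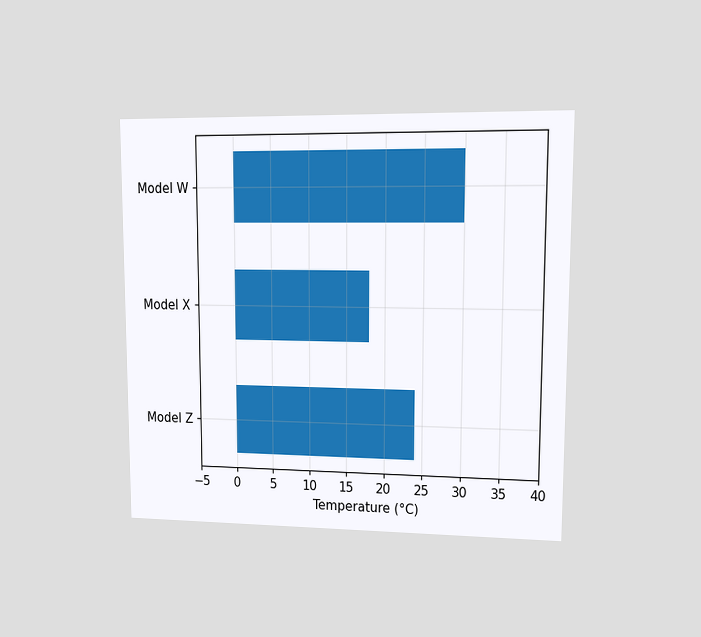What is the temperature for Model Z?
24°C

The chart is viewed at a slight angle. Reading along the chart's x-axis, the Model Z bar reaches 24°C.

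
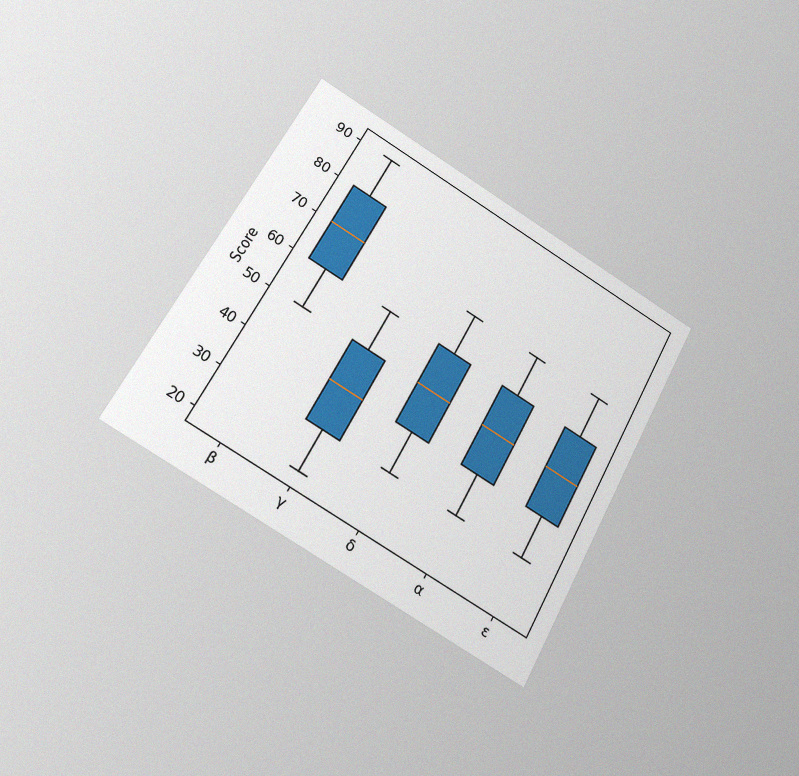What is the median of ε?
The chart is tilted about 29° clockwise and viewed at a slight angle, with some photo noise. The median line in the ε box sits at 50.

50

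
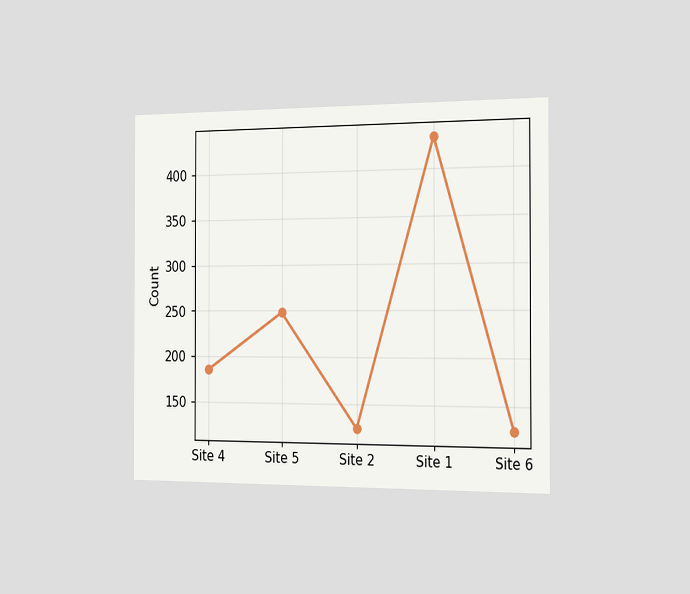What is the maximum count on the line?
434

The chart is viewed slightly from the right. The highest point is at Site 1, and reading across to the y-axis gives 434.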